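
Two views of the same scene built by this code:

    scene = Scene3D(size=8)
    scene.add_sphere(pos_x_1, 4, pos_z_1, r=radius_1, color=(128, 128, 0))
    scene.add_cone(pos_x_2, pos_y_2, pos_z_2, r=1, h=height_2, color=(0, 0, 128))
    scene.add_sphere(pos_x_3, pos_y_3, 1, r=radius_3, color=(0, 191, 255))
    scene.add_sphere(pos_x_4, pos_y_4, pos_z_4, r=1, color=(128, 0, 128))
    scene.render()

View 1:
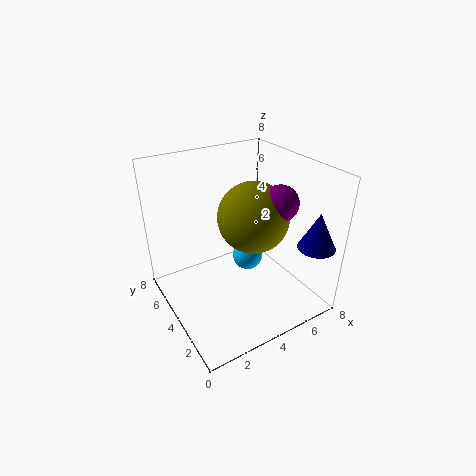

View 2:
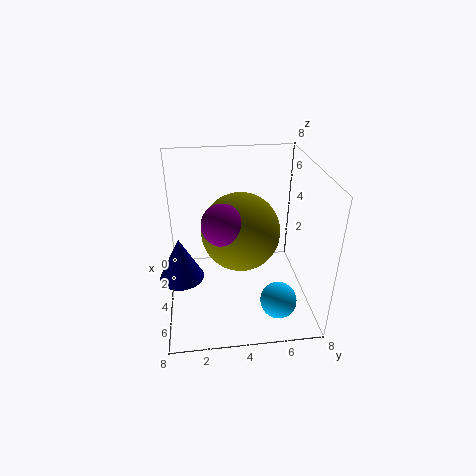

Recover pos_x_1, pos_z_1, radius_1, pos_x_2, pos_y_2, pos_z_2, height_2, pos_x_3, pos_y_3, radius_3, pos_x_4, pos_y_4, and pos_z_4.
pos_x_1 = 5
pos_z_1 = 5
radius_1 = 2
pos_x_2 = 7
pos_y_2 = 1
pos_z_2 = 4
height_2 = 2
pos_x_3 = 6
pos_y_3 = 6
radius_3 = 1
pos_x_4 = 6
pos_y_4 = 3
pos_z_4 = 6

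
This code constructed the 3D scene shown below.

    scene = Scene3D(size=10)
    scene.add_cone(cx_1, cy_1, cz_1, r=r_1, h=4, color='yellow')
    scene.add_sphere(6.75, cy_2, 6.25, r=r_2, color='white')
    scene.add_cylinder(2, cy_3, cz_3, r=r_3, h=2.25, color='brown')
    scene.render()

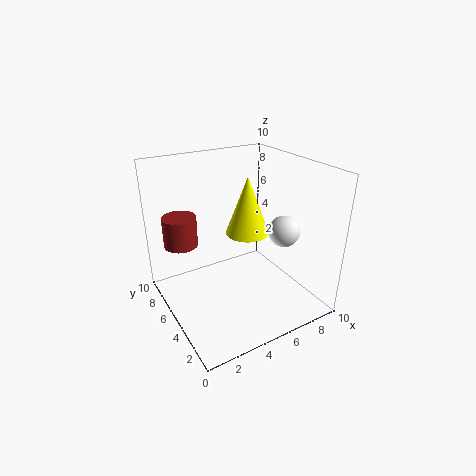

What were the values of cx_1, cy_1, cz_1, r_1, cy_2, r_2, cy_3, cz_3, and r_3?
cx_1 = 5.75, cy_1 = 5, cz_1 = 5.25, r_1 = 1.5, cy_2 = 2.25, r_2 = 1, cy_3 = 8.25, cz_3 = 3.75, r_3 = 1.25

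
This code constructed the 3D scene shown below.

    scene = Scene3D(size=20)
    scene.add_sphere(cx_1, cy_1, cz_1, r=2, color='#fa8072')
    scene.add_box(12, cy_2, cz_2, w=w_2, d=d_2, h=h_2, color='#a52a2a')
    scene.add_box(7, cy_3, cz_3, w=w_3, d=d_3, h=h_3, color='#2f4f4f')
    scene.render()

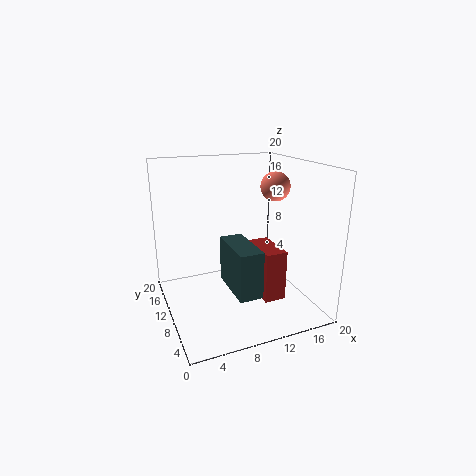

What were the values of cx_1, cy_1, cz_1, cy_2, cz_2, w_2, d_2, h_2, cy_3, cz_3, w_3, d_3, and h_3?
cx_1 = 15
cy_1 = 9
cz_1 = 17
cy_2 = 5
cz_2 = 2
w_2 = 3
d_2 = 6
h_2 = 7
cy_3 = 2
cz_3 = 5
w_3 = 3
d_3 = 7
h_3 = 6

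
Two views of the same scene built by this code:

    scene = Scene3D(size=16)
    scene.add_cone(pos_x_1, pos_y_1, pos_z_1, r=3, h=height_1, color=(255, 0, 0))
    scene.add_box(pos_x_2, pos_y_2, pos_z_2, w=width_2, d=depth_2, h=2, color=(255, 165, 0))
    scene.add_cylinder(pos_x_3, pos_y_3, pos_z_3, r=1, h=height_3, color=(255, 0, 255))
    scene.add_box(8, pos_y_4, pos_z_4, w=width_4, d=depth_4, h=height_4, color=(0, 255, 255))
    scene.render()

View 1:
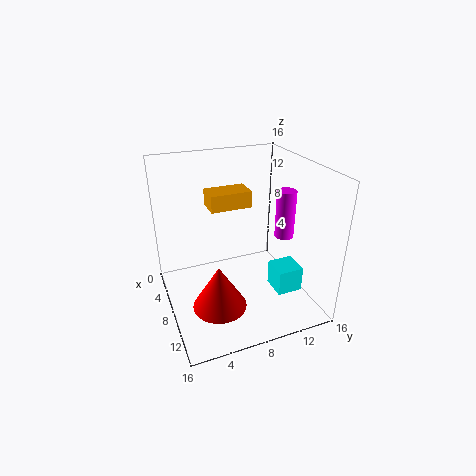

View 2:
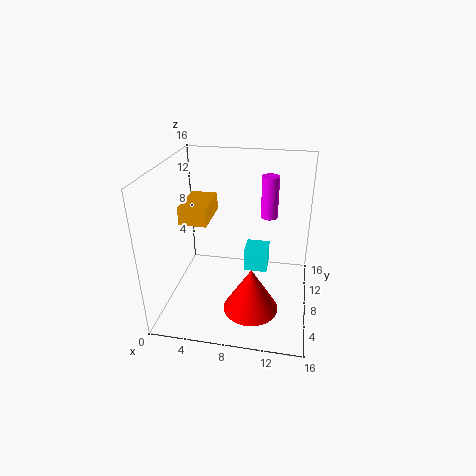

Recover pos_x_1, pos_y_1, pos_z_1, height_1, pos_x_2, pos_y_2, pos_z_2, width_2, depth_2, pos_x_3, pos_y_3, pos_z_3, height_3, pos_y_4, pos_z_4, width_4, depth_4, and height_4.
pos_x_1 = 10; pos_y_1 = 5; pos_z_1 = 1; height_1 = 5; pos_x_2 = 2; pos_y_2 = 6; pos_z_2 = 10; width_2 = 3; depth_2 = 5; pos_x_3 = 11; pos_y_3 = 12; pos_z_3 = 9; height_3 = 5; pos_y_4 = 12; pos_z_4 = 1; width_4 = 3; depth_4 = 3; height_4 = 3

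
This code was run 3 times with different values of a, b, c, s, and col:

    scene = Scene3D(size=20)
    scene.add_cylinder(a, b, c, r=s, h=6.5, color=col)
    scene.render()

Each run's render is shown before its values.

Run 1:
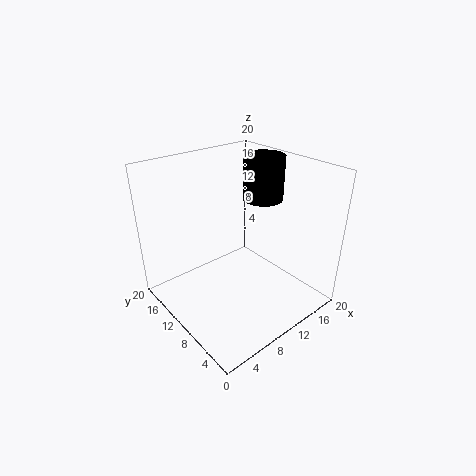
a = 16.5; b = 12; c = 13.5; s = 3; col = 'black'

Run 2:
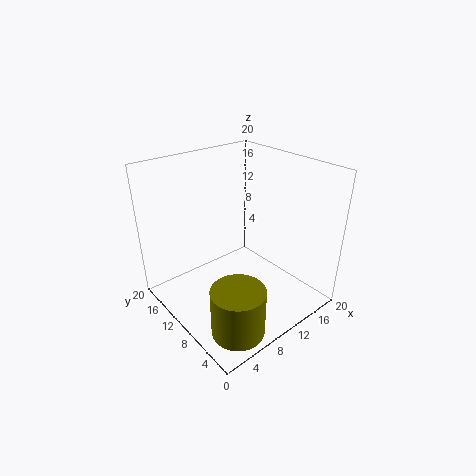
a = 5; b = 4; c = 0.5; s = 3.5; col = 'olive'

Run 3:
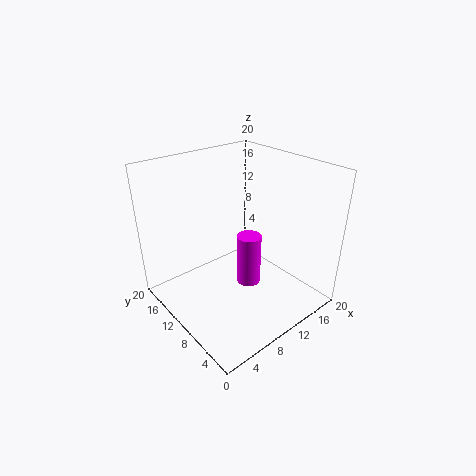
a = 8; b = 5.5; c = 6.5; s = 1.5; col = 'magenta'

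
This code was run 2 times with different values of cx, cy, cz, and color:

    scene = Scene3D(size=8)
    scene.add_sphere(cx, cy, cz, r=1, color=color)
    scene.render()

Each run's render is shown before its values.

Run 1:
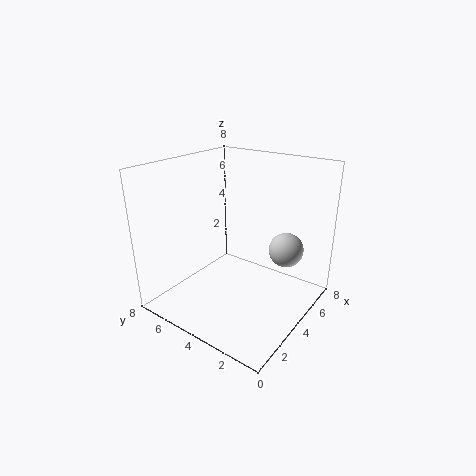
cx = 6, cy = 2, cz = 3, color = 'lightgray'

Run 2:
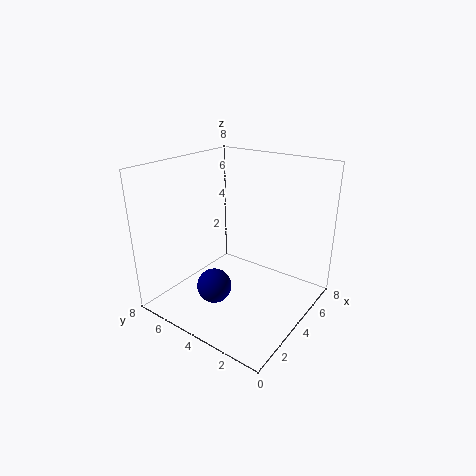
cx = 3, cy = 5, cz = 1, color = 'navy'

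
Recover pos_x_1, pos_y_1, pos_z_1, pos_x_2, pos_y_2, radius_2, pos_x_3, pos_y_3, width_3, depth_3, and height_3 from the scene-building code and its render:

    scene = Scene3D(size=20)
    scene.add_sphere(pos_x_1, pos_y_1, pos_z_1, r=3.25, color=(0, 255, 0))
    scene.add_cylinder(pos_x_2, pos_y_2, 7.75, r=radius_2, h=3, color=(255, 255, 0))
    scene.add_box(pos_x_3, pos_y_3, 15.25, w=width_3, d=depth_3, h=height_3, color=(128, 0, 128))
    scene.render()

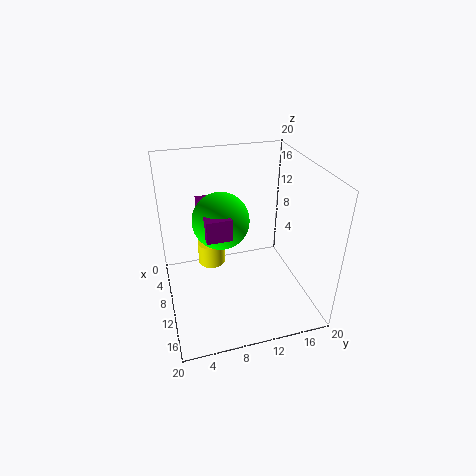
pos_x_1 = 15; pos_y_1 = 6.5; pos_z_1 = 16; pos_x_2 = 11; pos_y_2 = 6; radius_2 = 1.75; pos_x_3 = 11.5; pos_y_3 = 4.25; width_3 = 6.75; depth_3 = 2.75; height_3 = 2.5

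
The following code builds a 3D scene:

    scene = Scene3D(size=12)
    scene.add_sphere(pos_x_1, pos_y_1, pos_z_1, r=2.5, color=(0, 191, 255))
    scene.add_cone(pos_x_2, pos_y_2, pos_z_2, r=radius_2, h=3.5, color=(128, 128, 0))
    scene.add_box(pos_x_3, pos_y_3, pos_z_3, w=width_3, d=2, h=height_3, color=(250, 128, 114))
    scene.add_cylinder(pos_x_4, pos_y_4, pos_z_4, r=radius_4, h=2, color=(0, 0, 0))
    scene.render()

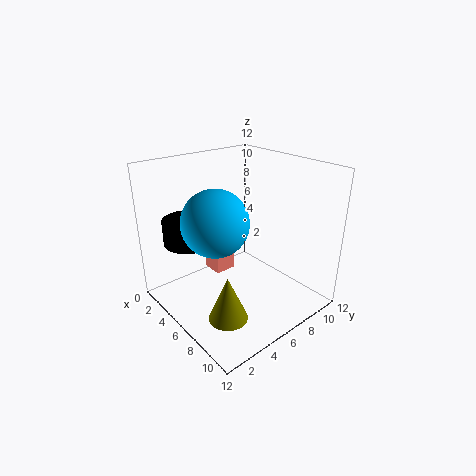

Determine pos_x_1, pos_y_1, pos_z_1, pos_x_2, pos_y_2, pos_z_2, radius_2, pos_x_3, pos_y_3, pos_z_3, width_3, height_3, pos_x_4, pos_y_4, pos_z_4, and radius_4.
pos_x_1 = 7, pos_y_1 = 3, pos_z_1 = 8.5, pos_x_2 = 9, pos_y_2 = 2.5, pos_z_2 = 1.5, radius_2 = 1.5, pos_x_3 = 1, pos_y_3 = 6, pos_z_3 = 1, width_3 = 2, height_3 = 2, pos_x_4 = 4, pos_y_4 = 2.5, pos_z_4 = 6, radius_4 = 2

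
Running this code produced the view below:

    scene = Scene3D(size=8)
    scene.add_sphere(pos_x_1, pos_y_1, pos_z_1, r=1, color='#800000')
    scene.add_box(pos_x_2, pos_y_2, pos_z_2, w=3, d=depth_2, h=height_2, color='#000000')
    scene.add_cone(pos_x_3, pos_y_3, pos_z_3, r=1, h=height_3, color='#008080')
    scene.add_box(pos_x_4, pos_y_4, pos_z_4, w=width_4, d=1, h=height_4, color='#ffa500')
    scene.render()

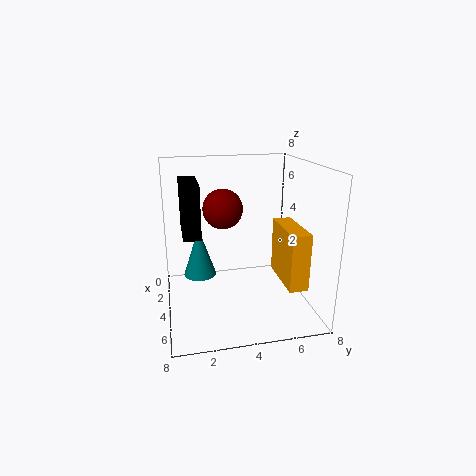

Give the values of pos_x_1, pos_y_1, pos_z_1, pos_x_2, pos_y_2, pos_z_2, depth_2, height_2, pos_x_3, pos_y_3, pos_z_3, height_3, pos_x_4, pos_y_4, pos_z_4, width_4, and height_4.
pos_x_1 = 5
pos_y_1 = 3
pos_z_1 = 6
pos_x_2 = 1
pos_y_2 = 1
pos_z_2 = 4
depth_2 = 1
height_2 = 3
pos_x_3 = 2
pos_y_3 = 2
pos_z_3 = 1
height_3 = 3
pos_x_4 = 4
pos_y_4 = 6
pos_z_4 = 2
width_4 = 3
height_4 = 3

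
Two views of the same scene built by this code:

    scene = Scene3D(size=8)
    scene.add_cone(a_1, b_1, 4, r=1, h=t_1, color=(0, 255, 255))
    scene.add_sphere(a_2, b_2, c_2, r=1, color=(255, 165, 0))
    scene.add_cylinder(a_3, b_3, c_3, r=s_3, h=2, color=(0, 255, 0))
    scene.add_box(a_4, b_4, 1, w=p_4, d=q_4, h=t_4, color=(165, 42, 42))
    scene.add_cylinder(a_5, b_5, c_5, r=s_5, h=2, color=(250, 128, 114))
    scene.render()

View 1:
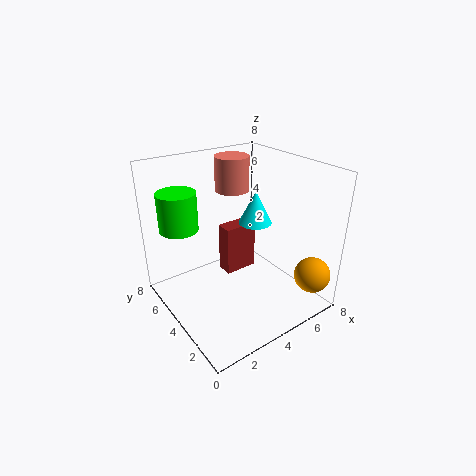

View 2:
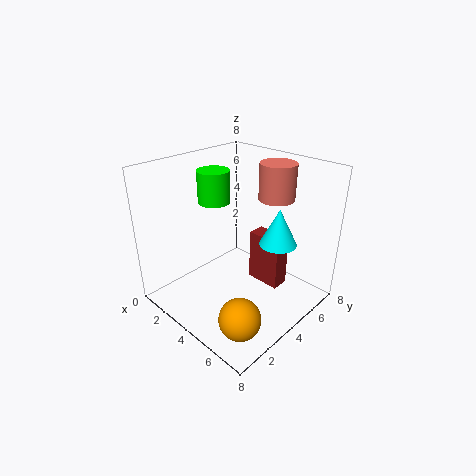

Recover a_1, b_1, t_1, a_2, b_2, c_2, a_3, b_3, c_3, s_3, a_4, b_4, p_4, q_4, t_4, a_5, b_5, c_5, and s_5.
a_1 = 6; b_1 = 5; t_1 = 2; a_2 = 7; b_2 = 1; c_2 = 2; a_3 = 1; b_3 = 5; c_3 = 5; s_3 = 1; a_4 = 4; b_4 = 5; p_4 = 2; q_4 = 1; t_4 = 3; a_5 = 5; b_5 = 6; c_5 = 6; s_5 = 1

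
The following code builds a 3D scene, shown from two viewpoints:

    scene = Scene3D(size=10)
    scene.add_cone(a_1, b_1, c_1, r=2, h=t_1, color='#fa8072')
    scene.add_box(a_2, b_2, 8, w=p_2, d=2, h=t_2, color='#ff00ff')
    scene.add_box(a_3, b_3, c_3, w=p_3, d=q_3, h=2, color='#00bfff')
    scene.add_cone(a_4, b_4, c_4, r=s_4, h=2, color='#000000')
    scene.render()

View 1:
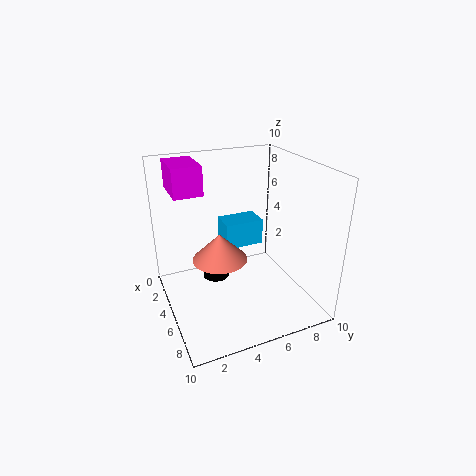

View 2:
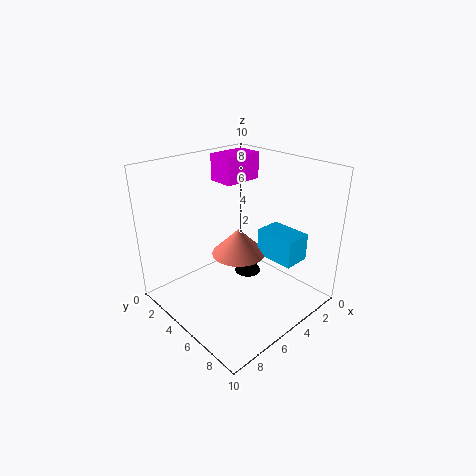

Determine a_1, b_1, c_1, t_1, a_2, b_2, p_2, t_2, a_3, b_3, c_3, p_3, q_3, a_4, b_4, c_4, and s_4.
a_1 = 4
b_1 = 4
c_1 = 3
t_1 = 2
a_2 = 1
b_2 = 1
p_2 = 3
t_2 = 2
a_3 = 1
b_3 = 5
c_3 = 3
p_3 = 2
q_3 = 3
a_4 = 3
b_4 = 4
c_4 = 1
s_4 = 1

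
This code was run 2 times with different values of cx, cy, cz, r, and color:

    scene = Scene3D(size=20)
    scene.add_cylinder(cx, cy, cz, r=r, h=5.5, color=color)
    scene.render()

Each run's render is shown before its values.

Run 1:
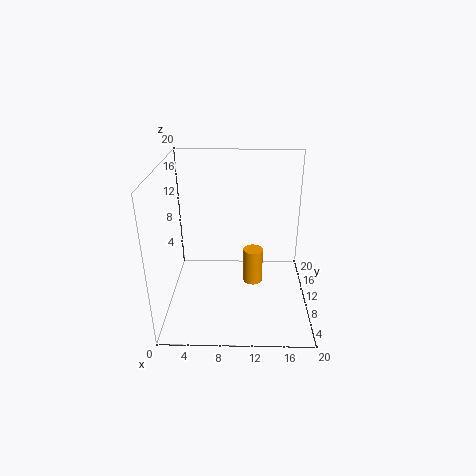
cx = 12.25; cy = 13; cz = 1; r = 1.5; color = 'orange'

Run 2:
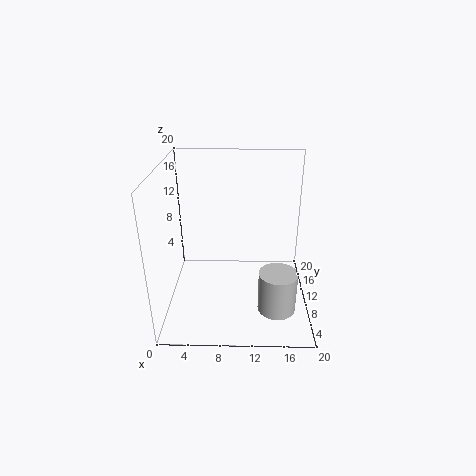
cx = 15.25; cy = 4.75; cz = 2.25; r = 2.5; color = 'lightgray'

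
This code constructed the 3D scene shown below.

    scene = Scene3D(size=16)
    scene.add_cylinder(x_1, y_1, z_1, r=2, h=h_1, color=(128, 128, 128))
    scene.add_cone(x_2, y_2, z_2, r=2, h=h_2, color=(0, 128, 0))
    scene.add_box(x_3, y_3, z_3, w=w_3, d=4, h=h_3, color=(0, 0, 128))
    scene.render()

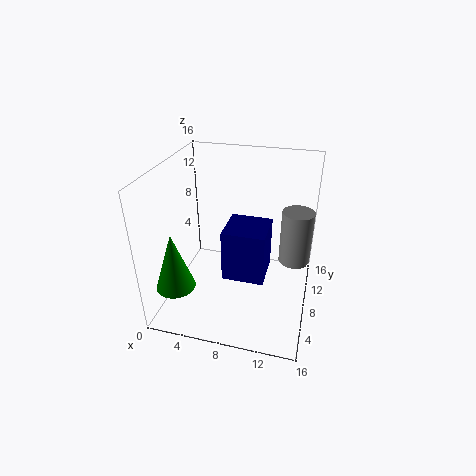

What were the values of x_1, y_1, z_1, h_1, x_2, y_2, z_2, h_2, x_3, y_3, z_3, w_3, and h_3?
x_1 = 14
y_1 = 14
z_1 = 2
h_1 = 7
x_2 = 3
y_2 = 2
z_2 = 5
h_2 = 6
x_3 = 8
y_3 = 2
z_3 = 7
w_3 = 4
h_3 = 5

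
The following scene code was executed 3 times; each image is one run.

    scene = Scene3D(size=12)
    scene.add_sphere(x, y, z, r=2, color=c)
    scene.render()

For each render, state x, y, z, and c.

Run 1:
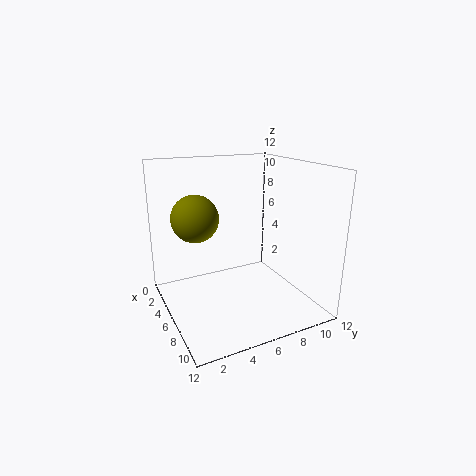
x = 4, y = 3, z = 7.5, c = 'olive'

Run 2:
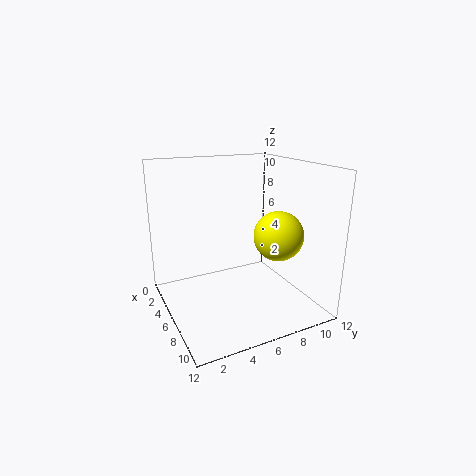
x = 8.25, y = 8.5, z = 6.5, c = 'yellow'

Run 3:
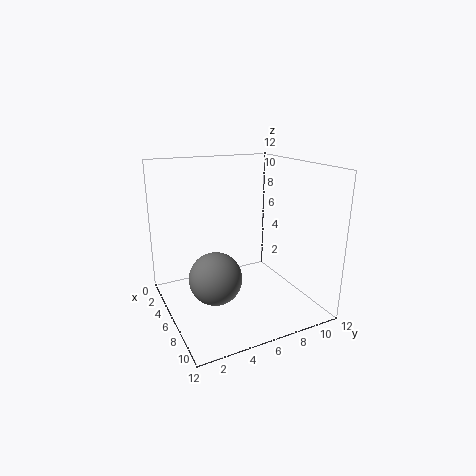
x = 8.25, y = 3, z = 4, c = 'gray'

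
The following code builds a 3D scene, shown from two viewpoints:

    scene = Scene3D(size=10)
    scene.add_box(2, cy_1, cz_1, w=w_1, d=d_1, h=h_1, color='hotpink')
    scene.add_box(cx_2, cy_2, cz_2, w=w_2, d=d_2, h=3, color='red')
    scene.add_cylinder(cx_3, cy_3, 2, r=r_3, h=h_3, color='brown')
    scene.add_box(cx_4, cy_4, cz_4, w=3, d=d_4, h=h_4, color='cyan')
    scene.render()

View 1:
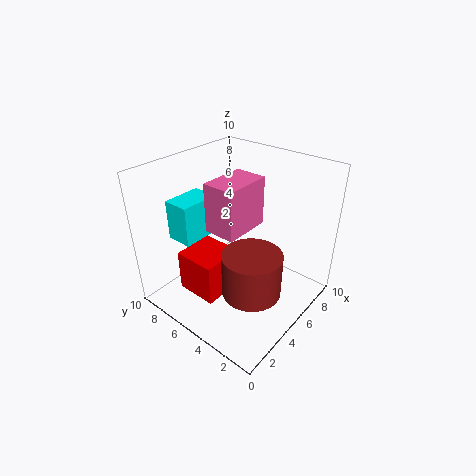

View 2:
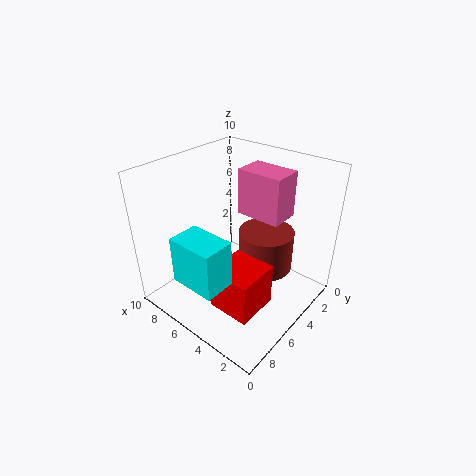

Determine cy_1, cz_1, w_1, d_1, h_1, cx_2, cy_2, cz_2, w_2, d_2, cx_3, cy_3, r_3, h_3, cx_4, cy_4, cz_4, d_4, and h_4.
cy_1 = 3, cz_1 = 7, w_1 = 3, d_1 = 2, h_1 = 3, cx_2 = 2, cy_2 = 5, cz_2 = 1, w_2 = 3, d_2 = 3, cx_3 = 4, cy_3 = 3, r_3 = 2, h_3 = 3, cx_4 = 3, cy_4 = 8, cz_4 = 4, d_4 = 2, h_4 = 3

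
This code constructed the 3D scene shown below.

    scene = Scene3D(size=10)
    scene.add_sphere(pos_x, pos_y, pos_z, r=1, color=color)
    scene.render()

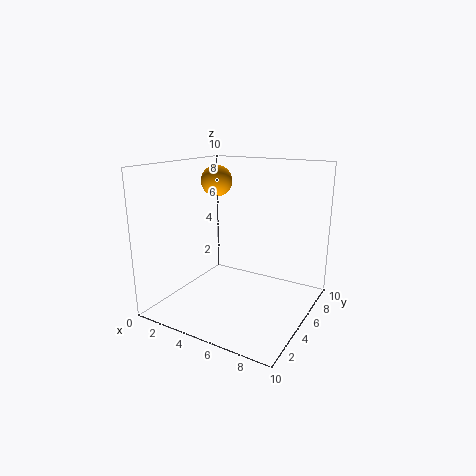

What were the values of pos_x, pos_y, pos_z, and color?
pos_x = 4; pos_y = 4; pos_z = 9; color = 'orange'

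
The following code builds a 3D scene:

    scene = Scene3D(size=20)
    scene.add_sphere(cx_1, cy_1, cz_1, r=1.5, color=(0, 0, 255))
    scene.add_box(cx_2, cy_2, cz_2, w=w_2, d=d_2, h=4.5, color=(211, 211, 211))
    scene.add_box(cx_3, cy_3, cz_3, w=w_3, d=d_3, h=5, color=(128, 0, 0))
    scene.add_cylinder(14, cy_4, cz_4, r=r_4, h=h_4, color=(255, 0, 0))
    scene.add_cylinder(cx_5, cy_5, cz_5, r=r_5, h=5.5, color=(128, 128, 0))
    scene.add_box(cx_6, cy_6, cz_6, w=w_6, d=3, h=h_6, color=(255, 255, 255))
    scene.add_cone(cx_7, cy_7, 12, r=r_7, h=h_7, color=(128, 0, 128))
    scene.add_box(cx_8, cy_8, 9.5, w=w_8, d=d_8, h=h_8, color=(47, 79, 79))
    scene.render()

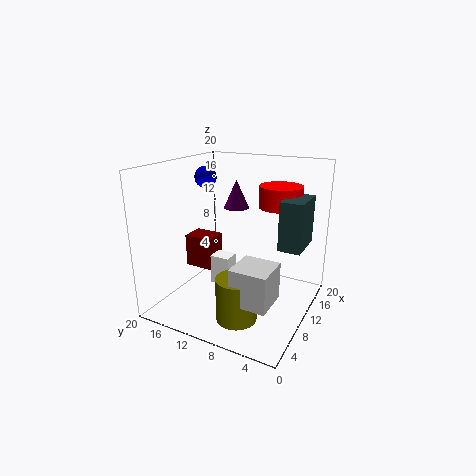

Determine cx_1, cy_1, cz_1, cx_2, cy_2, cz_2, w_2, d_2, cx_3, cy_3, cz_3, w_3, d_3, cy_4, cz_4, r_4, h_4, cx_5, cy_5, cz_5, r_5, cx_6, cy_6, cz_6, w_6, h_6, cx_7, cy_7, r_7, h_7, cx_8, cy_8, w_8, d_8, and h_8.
cx_1 = 10, cy_1 = 15, cz_1 = 18, cx_2 = 1, cy_2 = 2, cz_2 = 5.5, w_2 = 4.5, d_2 = 4.5, cx_3 = 10.5, cy_3 = 15, cz_3 = 3.5, w_3 = 3.5, d_3 = 4.5, cy_4 = 5.5, cz_4 = 14, r_4 = 3, h_4 = 3, cx_5 = 3, cy_5 = 6.5, cz_5 = 2.5, r_5 = 2.5, cx_6 = 10.5, cy_6 = 12, cz_6 = 1.5, w_6 = 2.5, h_6 = 4.5, cx_7 = 17, cy_7 = 14, r_7 = 2, h_7 = 4.5, cx_8 = 9.5, cy_8 = 1, w_8 = 5.5, d_8 = 3, h_8 = 6.5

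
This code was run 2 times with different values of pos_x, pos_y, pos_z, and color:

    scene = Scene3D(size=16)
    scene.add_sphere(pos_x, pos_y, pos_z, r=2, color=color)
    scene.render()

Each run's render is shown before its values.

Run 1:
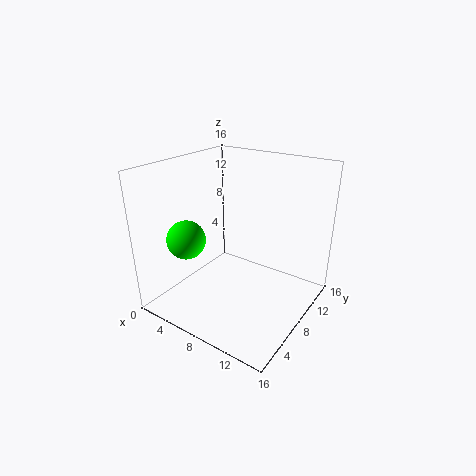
pos_x = 5, pos_y = 3, pos_z = 9, color = 'lime'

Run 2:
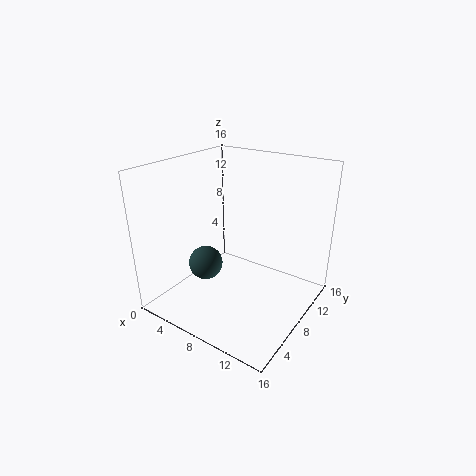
pos_x = 4, pos_y = 7, pos_z = 4, color = 'darkslategray'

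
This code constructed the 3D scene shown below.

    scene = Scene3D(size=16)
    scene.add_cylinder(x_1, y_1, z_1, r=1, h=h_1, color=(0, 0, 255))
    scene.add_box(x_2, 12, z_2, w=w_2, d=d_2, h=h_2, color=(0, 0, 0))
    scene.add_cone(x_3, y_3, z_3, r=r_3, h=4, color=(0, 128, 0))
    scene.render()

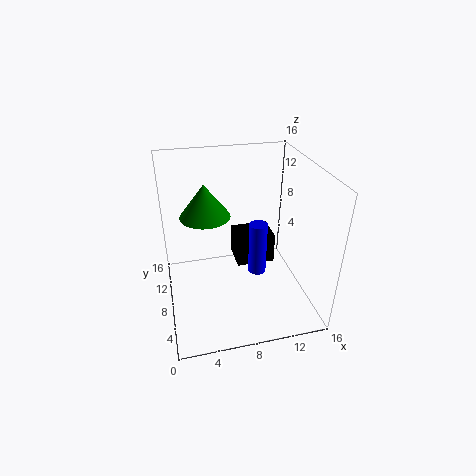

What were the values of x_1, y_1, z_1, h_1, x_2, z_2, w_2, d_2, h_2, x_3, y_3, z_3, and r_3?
x_1 = 10
y_1 = 7
z_1 = 4
h_1 = 6
x_2 = 9
z_2 = 1
w_2 = 5
d_2 = 4
h_2 = 4
x_3 = 5
y_3 = 12
z_3 = 9
r_3 = 3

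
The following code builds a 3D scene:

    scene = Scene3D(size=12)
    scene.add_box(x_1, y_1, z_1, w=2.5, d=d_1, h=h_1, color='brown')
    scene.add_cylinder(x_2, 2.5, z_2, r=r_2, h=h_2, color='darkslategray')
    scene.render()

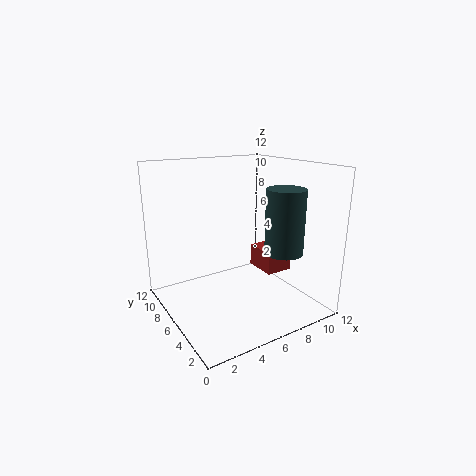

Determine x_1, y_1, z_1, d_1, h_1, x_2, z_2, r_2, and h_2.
x_1 = 9, y_1 = 5.5, z_1 = 2, d_1 = 3, h_1 = 2, x_2 = 8, z_2 = 5.5, r_2 = 1.5, h_2 = 5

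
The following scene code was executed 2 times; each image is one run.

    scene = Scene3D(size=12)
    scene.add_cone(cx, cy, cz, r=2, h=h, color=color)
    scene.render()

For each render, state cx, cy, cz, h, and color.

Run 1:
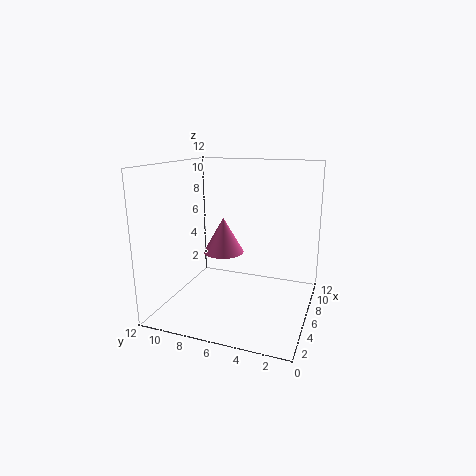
cx = 10, cy = 9, cz = 3, h = 3.5, color = 'hotpink'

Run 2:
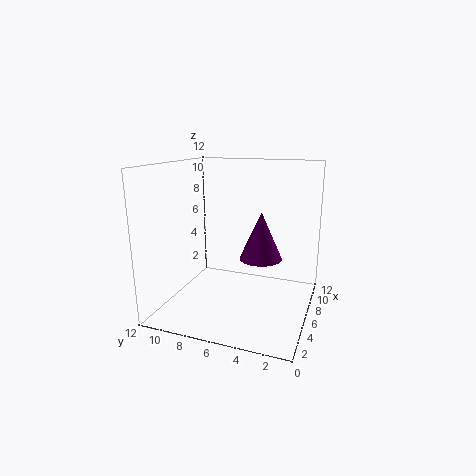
cx = 9.5, cy = 5, cz = 3, h = 4.5, color = 'purple'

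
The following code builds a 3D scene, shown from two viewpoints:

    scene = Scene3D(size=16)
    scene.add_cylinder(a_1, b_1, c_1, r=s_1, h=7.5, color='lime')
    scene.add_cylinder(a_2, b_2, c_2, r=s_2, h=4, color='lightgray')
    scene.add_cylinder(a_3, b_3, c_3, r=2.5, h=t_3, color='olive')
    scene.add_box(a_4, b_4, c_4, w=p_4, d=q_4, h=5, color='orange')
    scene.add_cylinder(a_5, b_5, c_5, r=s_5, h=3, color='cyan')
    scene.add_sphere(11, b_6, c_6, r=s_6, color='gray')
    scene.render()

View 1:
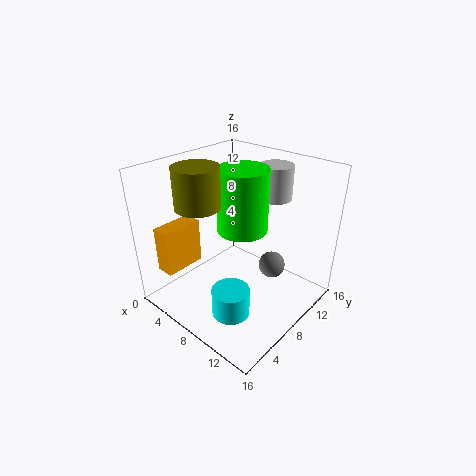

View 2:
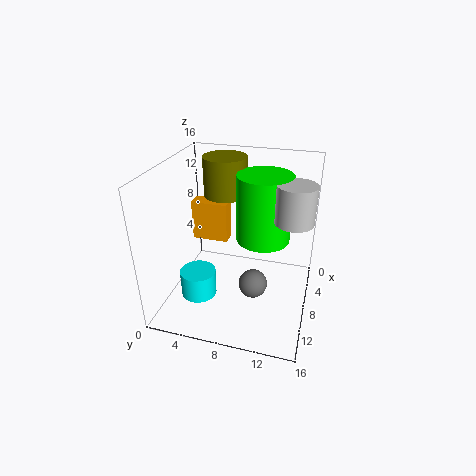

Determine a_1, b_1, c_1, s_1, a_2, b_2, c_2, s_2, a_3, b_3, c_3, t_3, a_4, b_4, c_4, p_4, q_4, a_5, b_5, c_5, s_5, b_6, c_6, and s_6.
a_1 = 6.5
b_1 = 10.5
c_1 = 7.5
s_1 = 3
a_2 = 8.5
b_2 = 14
c_2 = 11
s_2 = 2
a_3 = 4.5
b_3 = 5.5
c_3 = 11.5
t_3 = 4.5
a_4 = 2.5
b_4 = 1
c_4 = 5
p_4 = 2
q_4 = 4.5
a_5 = 10.5
b_5 = 4
c_5 = 1.5
s_5 = 2
b_6 = 10.5
c_6 = 4.5
s_6 = 1.5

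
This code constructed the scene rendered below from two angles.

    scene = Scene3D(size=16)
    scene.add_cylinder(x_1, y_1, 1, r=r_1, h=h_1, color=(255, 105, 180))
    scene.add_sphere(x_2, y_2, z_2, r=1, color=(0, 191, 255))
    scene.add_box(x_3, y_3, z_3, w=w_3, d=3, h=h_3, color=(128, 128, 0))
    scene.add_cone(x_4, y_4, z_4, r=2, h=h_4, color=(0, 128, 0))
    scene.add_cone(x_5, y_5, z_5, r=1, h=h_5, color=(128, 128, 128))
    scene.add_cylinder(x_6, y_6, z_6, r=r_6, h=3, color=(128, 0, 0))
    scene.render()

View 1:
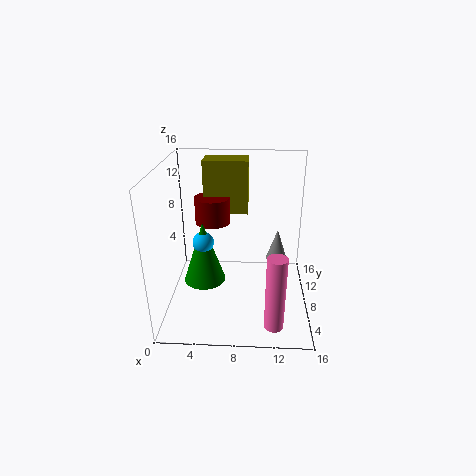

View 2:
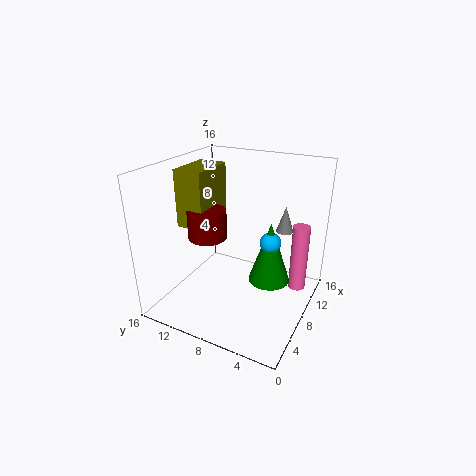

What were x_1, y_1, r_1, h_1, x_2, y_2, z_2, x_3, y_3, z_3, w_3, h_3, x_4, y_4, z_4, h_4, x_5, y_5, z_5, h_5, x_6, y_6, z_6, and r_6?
x_1 = 12, y_1 = 2, r_1 = 1, h_1 = 8, x_2 = 5, y_2 = 3, z_2 = 10, x_3 = 4, y_3 = 10, z_3 = 10, w_3 = 5, h_3 = 6, x_4 = 5, y_4 = 3, z_4 = 6, h_4 = 6, x_5 = 12, y_5 = 4, z_5 = 8, h_5 = 3, x_6 = 5, y_6 = 10, z_6 = 9, r_6 = 2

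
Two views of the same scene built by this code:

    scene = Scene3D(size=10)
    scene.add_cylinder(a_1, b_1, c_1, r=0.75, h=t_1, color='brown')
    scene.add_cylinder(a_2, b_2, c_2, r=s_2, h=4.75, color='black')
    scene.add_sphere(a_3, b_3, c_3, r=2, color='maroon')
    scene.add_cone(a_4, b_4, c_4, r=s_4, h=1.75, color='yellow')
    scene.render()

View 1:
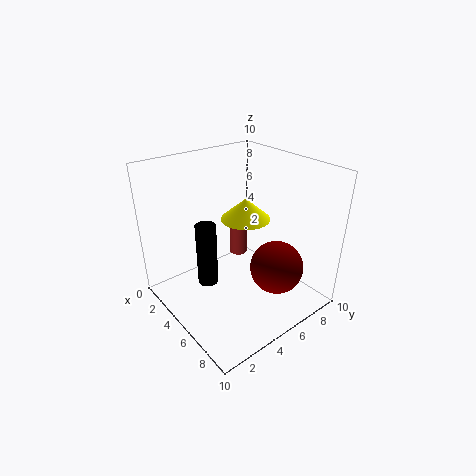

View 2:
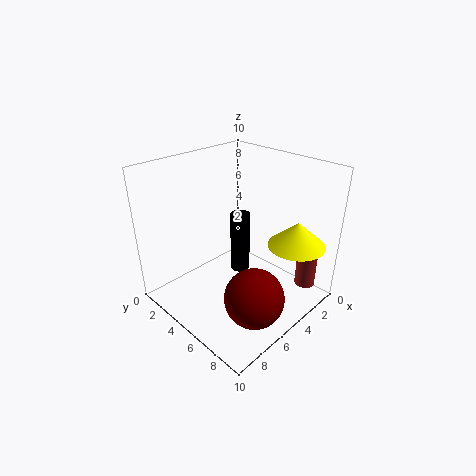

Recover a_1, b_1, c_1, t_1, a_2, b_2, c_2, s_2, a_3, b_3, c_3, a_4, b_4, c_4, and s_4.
a_1 = 1
b_1 = 8.25
c_1 = 0.75
t_1 = 3.25
a_2 = 3.25
b_2 = 3.5
c_2 = 1
s_2 = 0.75
a_3 = 6.25
b_3 = 7.75
c_3 = 2
a_4 = 2.25
b_4 = 8
c_4 = 4.5
s_4 = 2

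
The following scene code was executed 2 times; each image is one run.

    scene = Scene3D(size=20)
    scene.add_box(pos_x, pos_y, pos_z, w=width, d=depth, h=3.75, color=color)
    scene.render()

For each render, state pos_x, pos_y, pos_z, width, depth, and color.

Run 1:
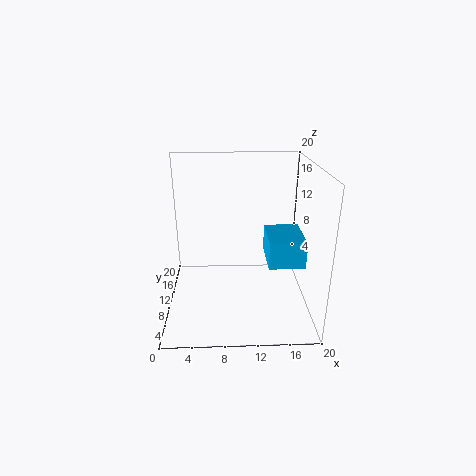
pos_x = 14, pos_y = 6.75, pos_z = 6.75, width = 5, depth = 6.75, color = 'deepskyblue'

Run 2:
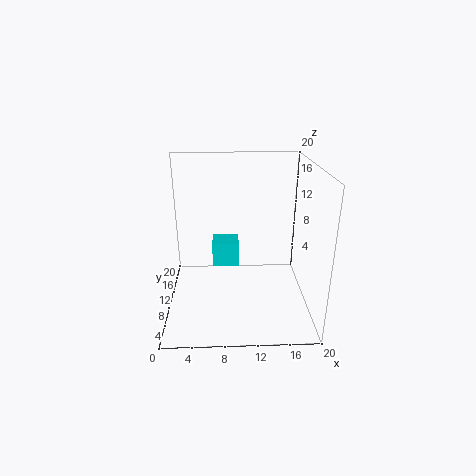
pos_x = 6.25, pos_y = 12.75, pos_z = 4, width = 4, depth = 3.75, color = 'cyan'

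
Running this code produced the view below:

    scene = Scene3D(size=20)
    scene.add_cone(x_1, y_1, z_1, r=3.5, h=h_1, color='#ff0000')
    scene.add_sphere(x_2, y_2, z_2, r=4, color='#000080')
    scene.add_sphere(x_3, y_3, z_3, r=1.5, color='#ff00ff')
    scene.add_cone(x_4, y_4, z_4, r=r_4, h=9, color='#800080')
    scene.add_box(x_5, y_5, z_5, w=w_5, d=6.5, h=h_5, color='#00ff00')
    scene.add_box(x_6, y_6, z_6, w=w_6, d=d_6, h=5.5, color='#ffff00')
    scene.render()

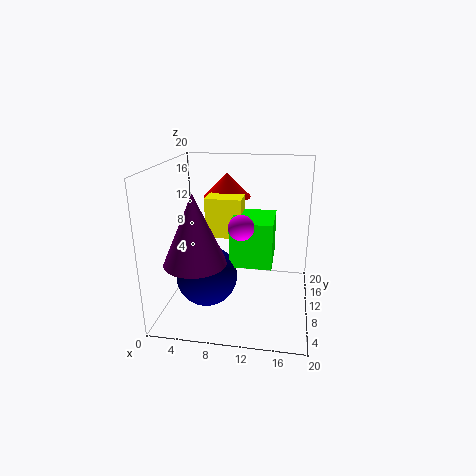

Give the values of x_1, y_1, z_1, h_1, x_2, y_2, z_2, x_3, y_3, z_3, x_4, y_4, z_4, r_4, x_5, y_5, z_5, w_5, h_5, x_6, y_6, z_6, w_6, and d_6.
x_1 = 7.5; y_1 = 15; z_1 = 14.5; h_1 = 3.5; x_2 = 6.5; y_2 = 6; z_2 = 6; x_3 = 11.5; y_3 = 3.5; z_3 = 14; x_4 = 5.5; y_4 = 4.5; z_4 = 8.5; r_4 = 4; x_5 = 9.5; y_5 = 6; z_5 = 7.5; w_5 = 5.5; h_5 = 6; x_6 = 5.5; y_6 = 9.5; z_6 = 10; w_6 = 5; d_6 = 3.5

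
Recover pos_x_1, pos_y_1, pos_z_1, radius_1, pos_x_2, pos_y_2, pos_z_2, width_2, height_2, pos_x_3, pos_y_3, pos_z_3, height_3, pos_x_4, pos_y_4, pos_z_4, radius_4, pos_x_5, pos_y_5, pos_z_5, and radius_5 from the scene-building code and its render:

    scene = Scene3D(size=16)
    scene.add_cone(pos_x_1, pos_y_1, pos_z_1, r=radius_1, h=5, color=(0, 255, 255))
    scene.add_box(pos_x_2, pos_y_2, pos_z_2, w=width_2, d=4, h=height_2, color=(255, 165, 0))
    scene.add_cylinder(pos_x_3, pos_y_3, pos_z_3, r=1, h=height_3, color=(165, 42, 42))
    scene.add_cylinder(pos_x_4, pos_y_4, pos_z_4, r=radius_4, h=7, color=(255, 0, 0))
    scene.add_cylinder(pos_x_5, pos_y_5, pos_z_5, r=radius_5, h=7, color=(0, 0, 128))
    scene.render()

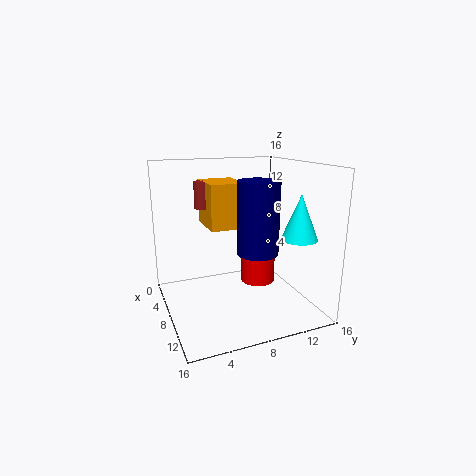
pos_x_1 = 11, pos_y_1 = 14, pos_z_1 = 8, radius_1 = 2, pos_x_2 = 3, pos_y_2 = 5, pos_z_2 = 9, width_2 = 5, height_2 = 5, pos_x_3 = 5, pos_y_3 = 5, pos_z_3 = 11, height_3 = 3, pos_x_4 = 7, pos_y_4 = 11, pos_z_4 = 2, radius_4 = 2, pos_x_5 = 13, pos_y_5 = 8, pos_z_5 = 8, radius_5 = 2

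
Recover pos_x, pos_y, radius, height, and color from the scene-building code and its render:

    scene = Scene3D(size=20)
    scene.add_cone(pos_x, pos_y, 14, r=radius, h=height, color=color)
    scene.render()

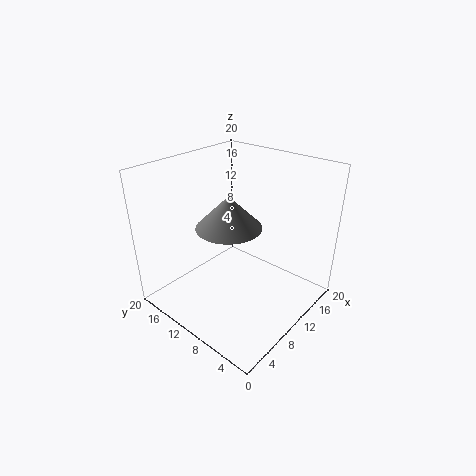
pos_x = 6, pos_y = 8, radius = 4, height = 4, color = 'gray'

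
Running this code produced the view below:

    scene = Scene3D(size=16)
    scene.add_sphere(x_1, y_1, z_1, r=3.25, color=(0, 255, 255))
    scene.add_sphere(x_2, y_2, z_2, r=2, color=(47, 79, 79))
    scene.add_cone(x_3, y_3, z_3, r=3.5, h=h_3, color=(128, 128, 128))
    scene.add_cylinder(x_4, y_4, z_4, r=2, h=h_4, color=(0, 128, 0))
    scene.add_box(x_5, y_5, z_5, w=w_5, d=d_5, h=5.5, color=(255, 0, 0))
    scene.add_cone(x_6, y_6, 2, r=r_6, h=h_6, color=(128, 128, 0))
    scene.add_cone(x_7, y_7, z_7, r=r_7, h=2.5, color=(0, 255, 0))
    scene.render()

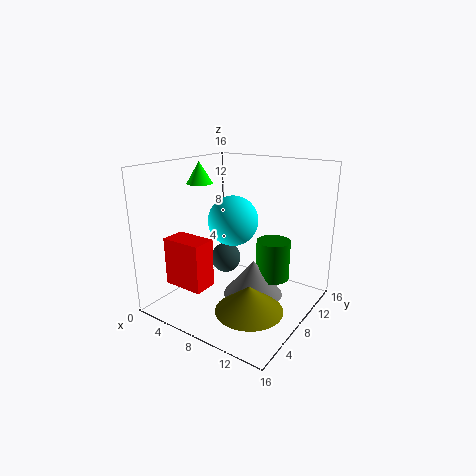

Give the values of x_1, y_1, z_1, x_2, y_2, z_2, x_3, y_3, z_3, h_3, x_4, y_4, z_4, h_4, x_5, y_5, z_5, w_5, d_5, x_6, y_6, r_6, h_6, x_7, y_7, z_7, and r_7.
x_1 = 4
y_1 = 12.75
z_1 = 8
x_2 = 2.75
y_2 = 12.75
z_2 = 2.5
x_3 = 9
y_3 = 9.75
z_3 = 0.5
h_3 = 4.25
x_4 = 10.5
y_4 = 11.75
z_4 = 2.25
h_4 = 4.75
x_5 = 1.25
y_5 = 3.25
z_5 = 2.5
w_5 = 4.75
d_5 = 2.75
x_6 = 11.75
y_6 = 4.5
r_6 = 3.5
h_6 = 2.75
x_7 = 2.75
y_7 = 8
z_7 = 13.5
r_7 = 1.5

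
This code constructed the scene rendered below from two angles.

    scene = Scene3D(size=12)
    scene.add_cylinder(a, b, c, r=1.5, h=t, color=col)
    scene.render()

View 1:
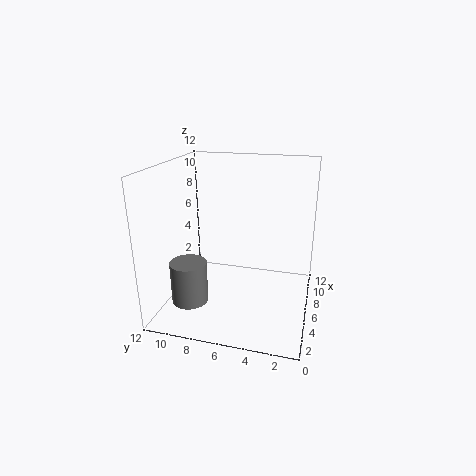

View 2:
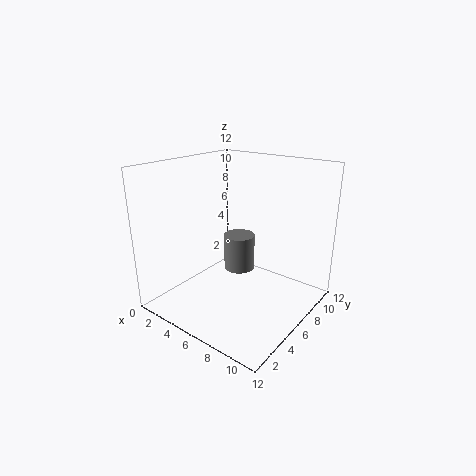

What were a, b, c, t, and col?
a = 3.5
b = 9.5
c = 1
t = 3.5
col = 'gray'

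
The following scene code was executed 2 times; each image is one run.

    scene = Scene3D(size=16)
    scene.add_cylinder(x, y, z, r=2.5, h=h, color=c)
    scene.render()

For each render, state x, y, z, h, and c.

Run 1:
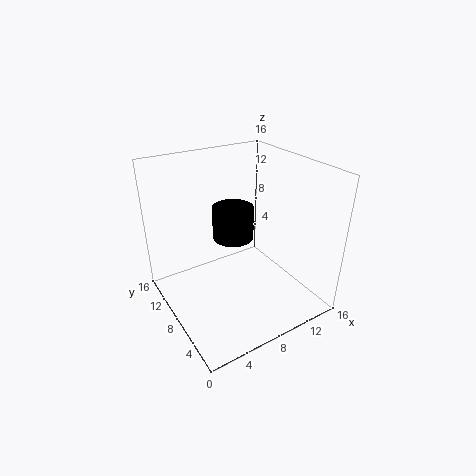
x = 9.5
y = 11.5
z = 6
h = 4
c = 'black'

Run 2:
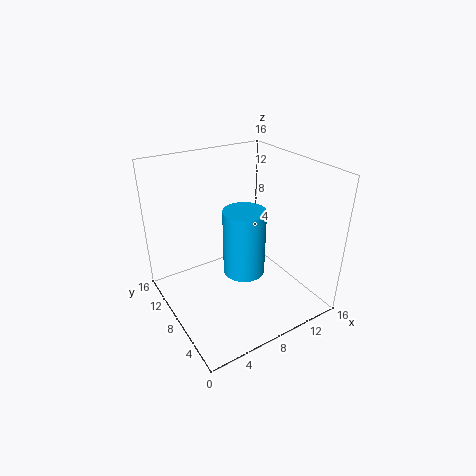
x = 9.5
y = 9
z = 2.5
h = 8
c = 'deepskyblue'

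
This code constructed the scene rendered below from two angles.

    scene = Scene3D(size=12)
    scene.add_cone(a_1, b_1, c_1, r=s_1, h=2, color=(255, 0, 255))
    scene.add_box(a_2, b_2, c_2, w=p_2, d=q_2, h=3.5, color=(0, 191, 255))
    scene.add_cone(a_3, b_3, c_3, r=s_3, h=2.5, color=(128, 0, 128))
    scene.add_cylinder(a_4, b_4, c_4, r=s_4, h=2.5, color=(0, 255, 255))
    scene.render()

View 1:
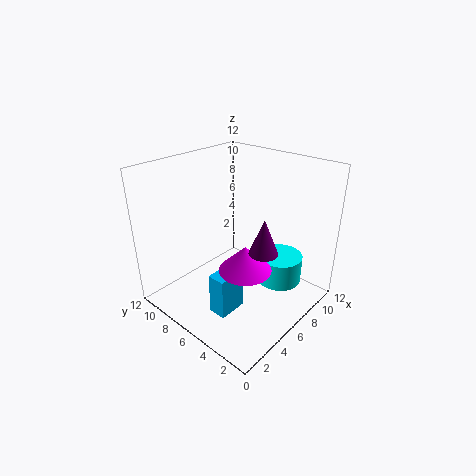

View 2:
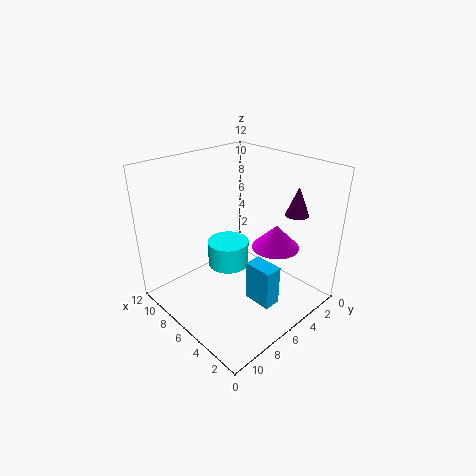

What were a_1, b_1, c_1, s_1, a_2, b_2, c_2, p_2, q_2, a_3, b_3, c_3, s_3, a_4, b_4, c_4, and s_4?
a_1 = 4
b_1 = 3.5
c_1 = 5
s_1 = 2
a_2 = 2.5
b_2 = 4.5
c_2 = 0.5
p_2 = 2.5
q_2 = 1.5
a_3 = 3.5
b_3 = 1.5
c_3 = 7.5
s_3 = 1
a_4 = 9.5
b_4 = 4
c_4 = 1
s_4 = 2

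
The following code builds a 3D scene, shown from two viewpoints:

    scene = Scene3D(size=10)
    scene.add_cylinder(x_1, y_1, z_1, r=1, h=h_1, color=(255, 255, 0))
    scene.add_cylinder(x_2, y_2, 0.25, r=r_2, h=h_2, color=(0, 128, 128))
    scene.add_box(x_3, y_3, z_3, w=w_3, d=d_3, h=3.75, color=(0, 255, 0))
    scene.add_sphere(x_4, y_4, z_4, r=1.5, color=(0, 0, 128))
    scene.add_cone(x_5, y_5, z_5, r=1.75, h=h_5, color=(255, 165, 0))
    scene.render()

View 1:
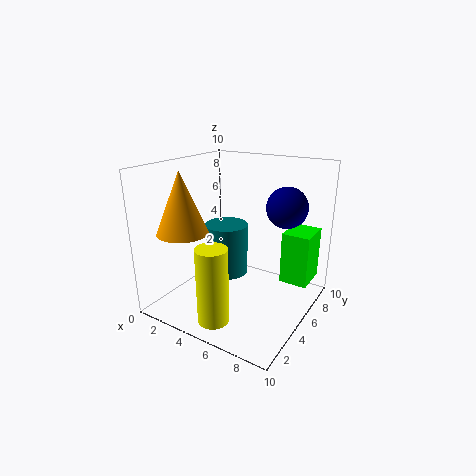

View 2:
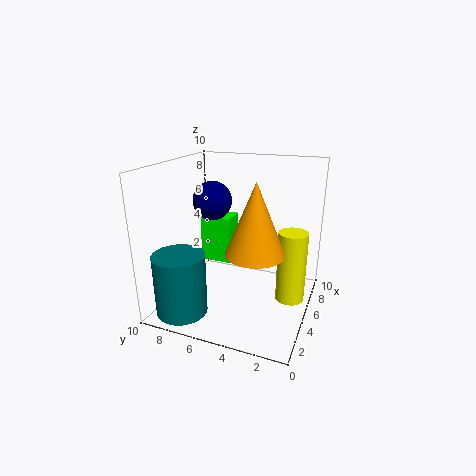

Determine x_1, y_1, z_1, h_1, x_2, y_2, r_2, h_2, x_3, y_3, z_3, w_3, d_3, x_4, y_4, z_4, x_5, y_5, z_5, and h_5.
x_1 = 5.5, y_1 = 1.25, z_1 = 0.75, h_1 = 5, x_2 = 2, y_2 = 8, r_2 = 1.75, h_2 = 4.25, x_3 = 7.5, y_3 = 6.75, z_3 = 1.5, w_3 = 2, d_3 = 2.5, x_4 = 7.25, y_4 = 8, z_4 = 6.75, x_5 = 2, y_5 = 2.75, z_5 = 5.5, h_5 = 4.25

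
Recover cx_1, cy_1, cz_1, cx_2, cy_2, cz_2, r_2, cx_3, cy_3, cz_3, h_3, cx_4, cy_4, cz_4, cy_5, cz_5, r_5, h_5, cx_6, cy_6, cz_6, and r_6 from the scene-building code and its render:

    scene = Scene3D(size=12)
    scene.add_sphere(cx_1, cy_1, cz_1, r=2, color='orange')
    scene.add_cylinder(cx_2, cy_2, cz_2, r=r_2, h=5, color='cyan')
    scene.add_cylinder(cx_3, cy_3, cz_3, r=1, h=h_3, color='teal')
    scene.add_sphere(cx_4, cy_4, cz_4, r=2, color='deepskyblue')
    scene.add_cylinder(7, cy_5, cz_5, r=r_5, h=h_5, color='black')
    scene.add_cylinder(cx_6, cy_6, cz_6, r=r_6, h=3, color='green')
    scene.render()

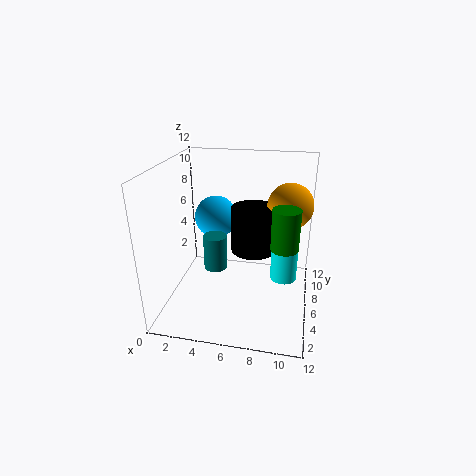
cx_1 = 10; cy_1 = 9; cz_1 = 8; cx_2 = 10; cy_2 = 4; cz_2 = 4; r_2 = 1; cx_3 = 4; cy_3 = 6; cz_3 = 3; h_3 = 3; cx_4 = 3; cy_4 = 10; cz_4 = 6; cy_5 = 8; cz_5 = 4; r_5 = 2; h_5 = 4; cx_6 = 10; cy_6 = 3; cz_6 = 7; r_6 = 1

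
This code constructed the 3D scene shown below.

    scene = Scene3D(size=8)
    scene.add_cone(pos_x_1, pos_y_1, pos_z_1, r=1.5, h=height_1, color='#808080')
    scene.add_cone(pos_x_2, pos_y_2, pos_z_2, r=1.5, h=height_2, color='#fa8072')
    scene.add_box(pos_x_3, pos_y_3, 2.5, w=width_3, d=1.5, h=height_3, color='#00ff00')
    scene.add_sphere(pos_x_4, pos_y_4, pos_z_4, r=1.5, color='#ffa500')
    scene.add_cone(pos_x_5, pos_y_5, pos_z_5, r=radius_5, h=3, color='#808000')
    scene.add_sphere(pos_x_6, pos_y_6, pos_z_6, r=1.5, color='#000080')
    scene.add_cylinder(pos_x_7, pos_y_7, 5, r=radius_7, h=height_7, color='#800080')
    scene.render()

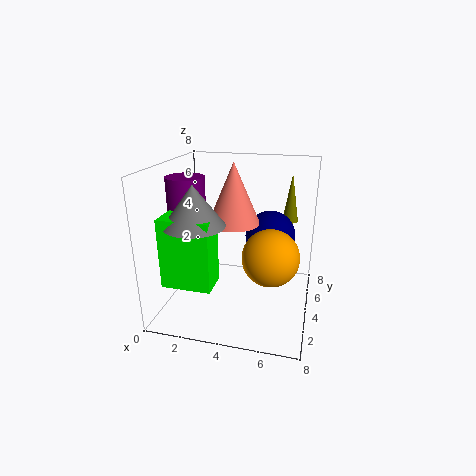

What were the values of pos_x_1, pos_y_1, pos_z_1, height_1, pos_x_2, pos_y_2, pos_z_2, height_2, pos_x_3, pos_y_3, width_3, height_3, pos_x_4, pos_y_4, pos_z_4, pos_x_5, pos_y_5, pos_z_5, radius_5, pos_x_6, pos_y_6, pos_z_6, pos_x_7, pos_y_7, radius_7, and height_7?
pos_x_1 = 2.5; pos_y_1 = 1.5; pos_z_1 = 5.5; height_1 = 2; pos_x_2 = 3.5; pos_y_2 = 5; pos_z_2 = 4.5; height_2 = 3.5; pos_x_3 = 1; pos_y_3 = 0.5; width_3 = 2.5; height_3 = 3.5; pos_x_4 = 6; pos_y_4 = 3; pos_z_4 = 3.5; pos_x_5 = 6.5; pos_y_5 = 7.5; pos_z_5 = 4; radius_5 = 0.5; pos_x_6 = 5.5; pos_y_6 = 6; pos_z_6 = 3.5; pos_x_7 = 1.5; pos_y_7 = 3; radius_7 = 1; height_7 = 2.5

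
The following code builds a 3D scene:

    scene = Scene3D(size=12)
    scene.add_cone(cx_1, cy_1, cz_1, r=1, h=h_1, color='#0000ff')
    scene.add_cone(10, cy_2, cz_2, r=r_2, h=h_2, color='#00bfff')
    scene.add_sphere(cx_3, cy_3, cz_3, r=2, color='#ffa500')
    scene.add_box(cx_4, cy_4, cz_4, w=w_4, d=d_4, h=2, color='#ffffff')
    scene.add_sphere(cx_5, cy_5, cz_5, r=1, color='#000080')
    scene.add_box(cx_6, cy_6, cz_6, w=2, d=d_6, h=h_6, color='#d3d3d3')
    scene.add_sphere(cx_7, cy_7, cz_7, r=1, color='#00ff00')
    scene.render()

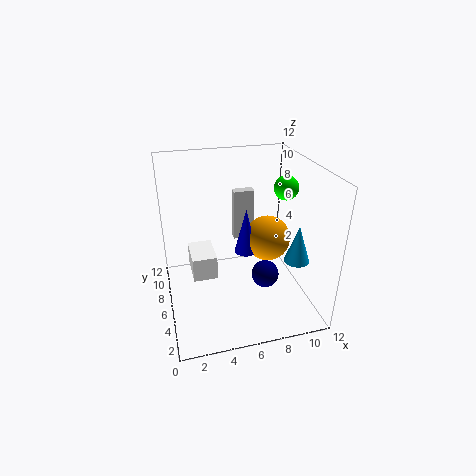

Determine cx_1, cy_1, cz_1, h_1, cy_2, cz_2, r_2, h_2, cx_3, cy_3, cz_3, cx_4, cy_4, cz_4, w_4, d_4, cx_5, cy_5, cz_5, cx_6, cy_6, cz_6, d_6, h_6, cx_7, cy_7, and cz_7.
cx_1 = 7, cy_1 = 7, cz_1 = 4, h_1 = 4, cy_2 = 3, cz_2 = 5, r_2 = 1, h_2 = 3, cx_3 = 9, cy_3 = 7, cz_3 = 5, cx_4 = 2, cy_4 = 5, cz_4 = 3, w_4 = 2, d_4 = 3, cx_5 = 7, cy_5 = 2, cz_5 = 5, cx_6 = 7, cy_6 = 11, cz_6 = 3, d_6 = 1, h_6 = 5, cx_7 = 10, cy_7 = 6, cz_7 = 10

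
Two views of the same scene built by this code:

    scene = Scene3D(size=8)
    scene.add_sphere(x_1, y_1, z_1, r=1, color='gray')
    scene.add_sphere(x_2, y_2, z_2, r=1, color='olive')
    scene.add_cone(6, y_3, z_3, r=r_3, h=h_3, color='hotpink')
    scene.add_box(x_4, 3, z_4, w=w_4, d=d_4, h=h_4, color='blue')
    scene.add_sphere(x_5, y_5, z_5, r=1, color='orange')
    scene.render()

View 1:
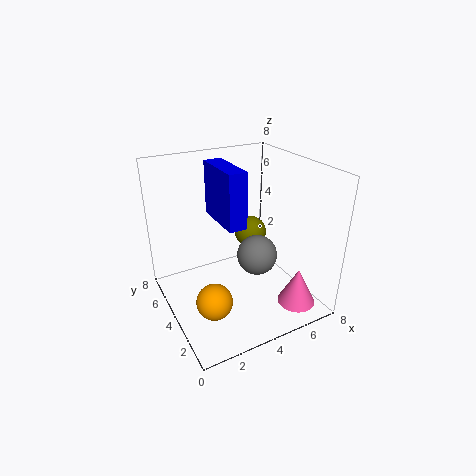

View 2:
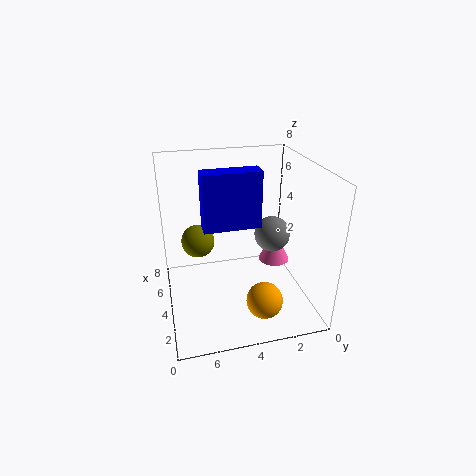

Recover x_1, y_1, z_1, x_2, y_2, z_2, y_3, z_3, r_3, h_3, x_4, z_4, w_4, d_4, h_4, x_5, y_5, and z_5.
x_1 = 4; y_1 = 2; z_1 = 4; x_2 = 6; y_2 = 6; z_2 = 3; y_3 = 1; z_3 = 1; r_3 = 1; h_3 = 2; x_4 = 3; z_4 = 5; w_4 = 1; d_4 = 3; h_4 = 3; x_5 = 2; y_5 = 3; z_5 = 1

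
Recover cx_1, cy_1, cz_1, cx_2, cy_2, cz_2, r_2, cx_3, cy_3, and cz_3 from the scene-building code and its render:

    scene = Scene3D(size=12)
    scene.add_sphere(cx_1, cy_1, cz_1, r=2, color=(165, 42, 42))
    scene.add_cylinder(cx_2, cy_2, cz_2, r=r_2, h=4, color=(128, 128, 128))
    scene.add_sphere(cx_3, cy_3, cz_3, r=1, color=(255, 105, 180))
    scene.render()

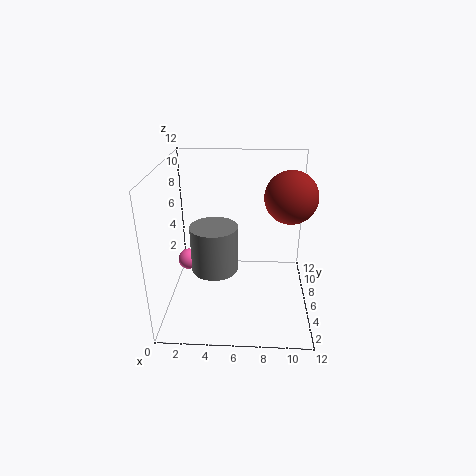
cx_1 = 10
cy_1 = 5
cz_1 = 10
cx_2 = 4
cy_2 = 6
cz_2 = 3
r_2 = 2
cx_3 = 1
cy_3 = 9
cz_3 = 2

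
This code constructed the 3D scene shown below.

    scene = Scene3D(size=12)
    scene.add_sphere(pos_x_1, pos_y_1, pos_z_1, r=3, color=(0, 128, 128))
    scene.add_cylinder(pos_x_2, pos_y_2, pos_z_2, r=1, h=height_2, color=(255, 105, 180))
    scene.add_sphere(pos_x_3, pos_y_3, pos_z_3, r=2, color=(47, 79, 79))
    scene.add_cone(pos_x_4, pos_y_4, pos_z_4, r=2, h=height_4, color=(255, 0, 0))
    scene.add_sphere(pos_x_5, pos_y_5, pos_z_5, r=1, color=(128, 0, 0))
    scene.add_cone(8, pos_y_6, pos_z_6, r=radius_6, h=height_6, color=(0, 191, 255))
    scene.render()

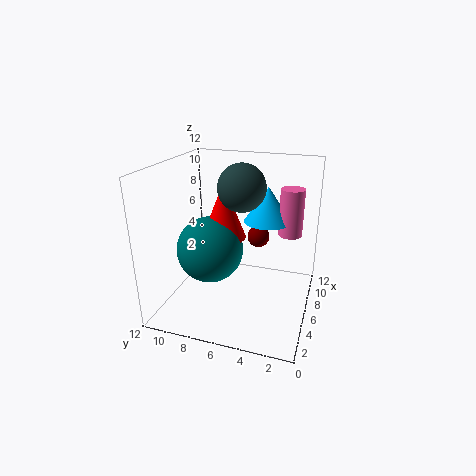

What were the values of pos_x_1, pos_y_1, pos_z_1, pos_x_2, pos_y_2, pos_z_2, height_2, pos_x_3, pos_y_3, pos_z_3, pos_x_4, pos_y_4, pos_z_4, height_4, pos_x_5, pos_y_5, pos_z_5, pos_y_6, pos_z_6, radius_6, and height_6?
pos_x_1 = 7; pos_y_1 = 9; pos_z_1 = 4; pos_x_2 = 8; pos_y_2 = 2; pos_z_2 = 6; height_2 = 4; pos_x_3 = 7; pos_y_3 = 6; pos_z_3 = 10; pos_x_4 = 8; pos_y_4 = 8; pos_z_4 = 5; height_4 = 5; pos_x_5 = 9; pos_y_5 = 5; pos_z_5 = 5; pos_y_6 = 4; pos_z_6 = 7; radius_6 = 2; height_6 = 3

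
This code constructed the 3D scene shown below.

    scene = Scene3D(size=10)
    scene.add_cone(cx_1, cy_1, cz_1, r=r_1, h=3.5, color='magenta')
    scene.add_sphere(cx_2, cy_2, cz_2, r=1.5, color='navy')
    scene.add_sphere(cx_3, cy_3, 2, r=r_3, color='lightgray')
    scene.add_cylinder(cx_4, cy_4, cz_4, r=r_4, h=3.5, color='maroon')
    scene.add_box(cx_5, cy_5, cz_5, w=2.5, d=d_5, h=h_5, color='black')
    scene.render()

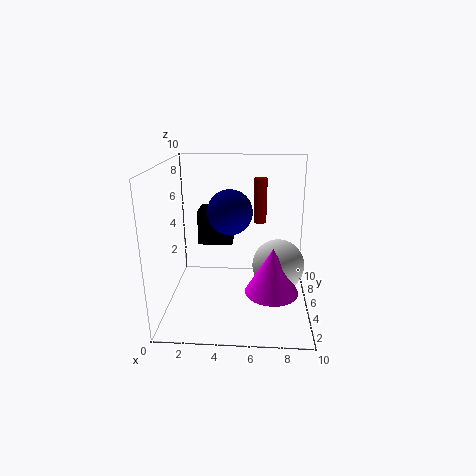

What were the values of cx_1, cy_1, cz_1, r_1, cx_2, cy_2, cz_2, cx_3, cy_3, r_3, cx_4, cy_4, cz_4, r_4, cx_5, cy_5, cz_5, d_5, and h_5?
cx_1 = 7.5; cy_1 = 5.5; cz_1 = 0.5; r_1 = 2; cx_2 = 4.5; cy_2 = 4.5; cz_2 = 7; cx_3 = 8; cy_3 = 7; r_3 = 2; cx_4 = 6.5; cy_4 = 8.5; cz_4 = 5; r_4 = 0.5; cx_5 = 2; cy_5 = 6; cz_5 = 4; d_5 = 2; h_5 = 2.5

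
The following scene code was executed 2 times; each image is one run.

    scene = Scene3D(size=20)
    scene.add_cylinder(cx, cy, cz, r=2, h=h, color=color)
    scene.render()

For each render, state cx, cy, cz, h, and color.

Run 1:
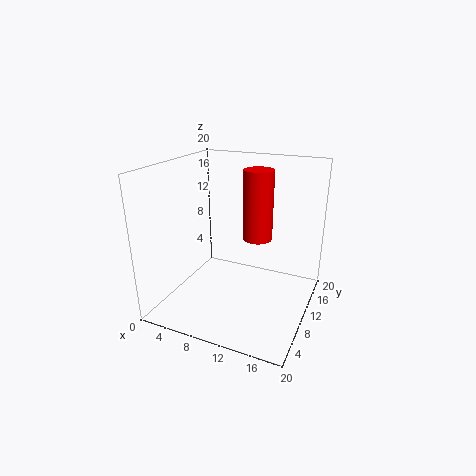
cx = 12.5, cy = 11, cz = 10, h = 9.5, color = 'red'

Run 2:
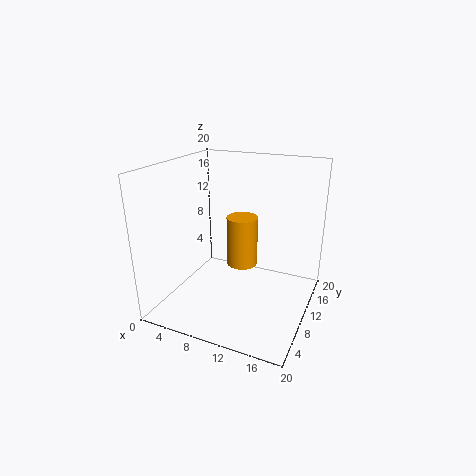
cx = 11.5, cy = 8, cz = 7.5, h = 6.5, color = 'orange'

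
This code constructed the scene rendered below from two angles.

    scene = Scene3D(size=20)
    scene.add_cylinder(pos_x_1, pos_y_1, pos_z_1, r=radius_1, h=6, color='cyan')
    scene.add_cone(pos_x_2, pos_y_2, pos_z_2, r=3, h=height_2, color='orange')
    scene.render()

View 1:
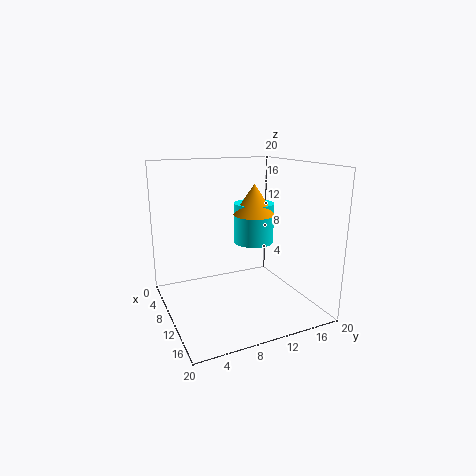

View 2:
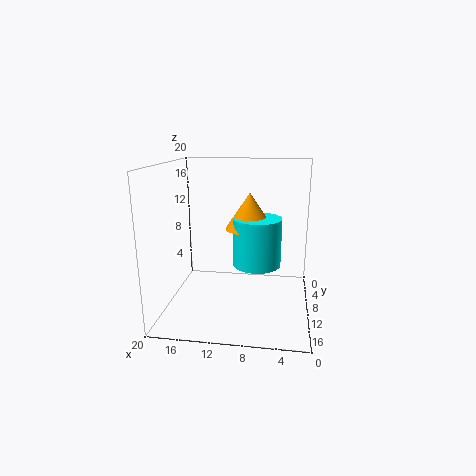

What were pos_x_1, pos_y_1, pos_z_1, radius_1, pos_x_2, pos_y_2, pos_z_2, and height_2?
pos_x_1 = 7, pos_y_1 = 14, pos_z_1 = 8, radius_1 = 3, pos_x_2 = 8, pos_y_2 = 13.5, pos_z_2 = 12.5, height_2 = 4.5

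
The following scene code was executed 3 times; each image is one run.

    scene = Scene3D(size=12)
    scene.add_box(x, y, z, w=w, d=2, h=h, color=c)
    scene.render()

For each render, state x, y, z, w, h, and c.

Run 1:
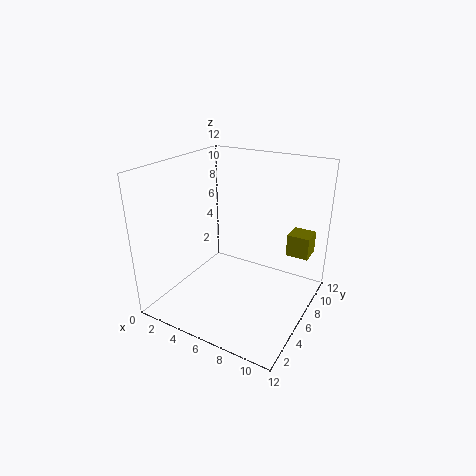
x = 9; y = 9.5; z = 3.5; w = 2; h = 2; c = 'olive'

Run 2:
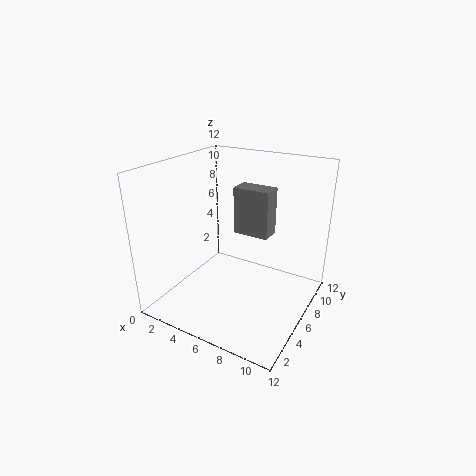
x = 3.5; y = 9.5; z = 4.5; w = 3.5; h = 4.5; c = 'gray'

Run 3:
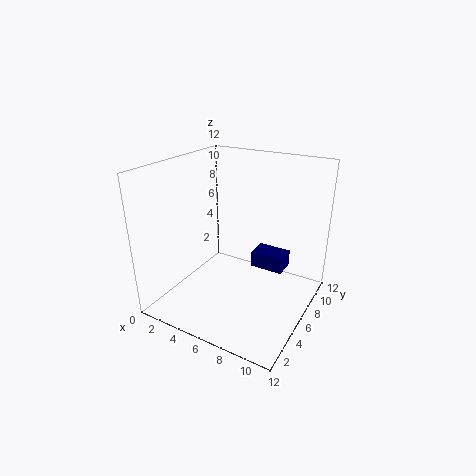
x = 6; y = 8.5; z = 2; w = 3; h = 1.5; c = 'navy'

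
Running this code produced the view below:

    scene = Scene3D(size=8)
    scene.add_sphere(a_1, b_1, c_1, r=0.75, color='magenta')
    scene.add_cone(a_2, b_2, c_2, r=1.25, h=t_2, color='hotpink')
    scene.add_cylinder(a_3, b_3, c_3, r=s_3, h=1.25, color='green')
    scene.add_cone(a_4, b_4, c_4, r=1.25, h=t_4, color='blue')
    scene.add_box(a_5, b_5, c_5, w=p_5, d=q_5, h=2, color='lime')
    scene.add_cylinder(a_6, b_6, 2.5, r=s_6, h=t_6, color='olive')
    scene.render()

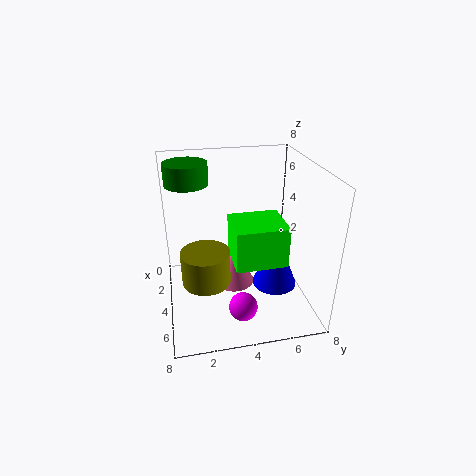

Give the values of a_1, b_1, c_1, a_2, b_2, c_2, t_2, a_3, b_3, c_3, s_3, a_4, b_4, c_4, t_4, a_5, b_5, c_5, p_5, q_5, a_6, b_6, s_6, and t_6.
a_1 = 6.5; b_1 = 3.75; c_1 = 1.25; a_2 = 2.75; b_2 = 4; c_2 = 0.25; t_2 = 2.25; a_3 = 1.75; b_3 = 1.5; c_3 = 6.5; s_3 = 1.25; a_4 = 4.75; b_4 = 6; c_4 = 1.25; t_4 = 3.25; a_5 = 5; b_5 = 3.25; c_5 = 4; p_5 = 2.25; q_5 = 2.5; a_6 = 5.5; b_6 = 2; s_6 = 1.25; t_6 = 1.75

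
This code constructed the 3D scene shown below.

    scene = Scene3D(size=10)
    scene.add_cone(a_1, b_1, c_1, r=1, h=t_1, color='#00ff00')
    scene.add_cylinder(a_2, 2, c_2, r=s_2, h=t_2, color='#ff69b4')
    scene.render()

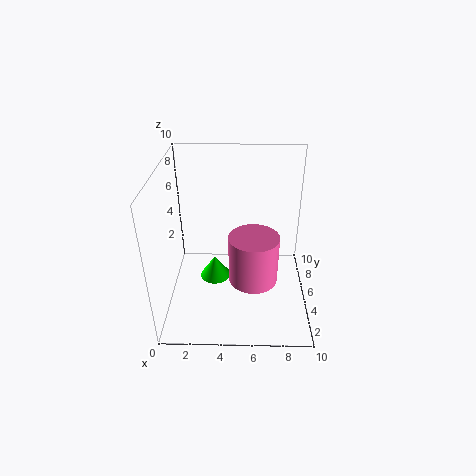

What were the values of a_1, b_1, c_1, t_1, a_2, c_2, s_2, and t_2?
a_1 = 3.5
b_1 = 3.5
c_1 = 3
t_1 = 1.5
a_2 = 6
c_2 = 4
s_2 = 1.5
t_2 = 3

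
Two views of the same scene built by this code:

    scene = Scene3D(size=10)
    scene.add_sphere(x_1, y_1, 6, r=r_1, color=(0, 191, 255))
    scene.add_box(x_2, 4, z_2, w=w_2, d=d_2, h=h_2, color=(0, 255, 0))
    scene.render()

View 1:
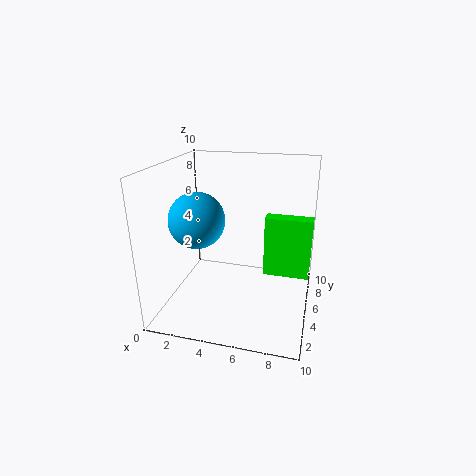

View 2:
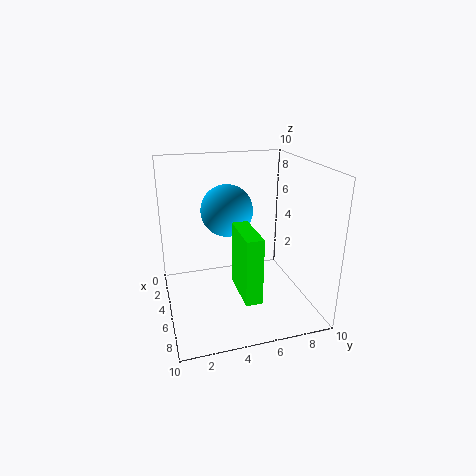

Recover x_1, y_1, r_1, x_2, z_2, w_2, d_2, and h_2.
x_1 = 2
y_1 = 5
r_1 = 2
x_2 = 7
z_2 = 3
w_2 = 3
d_2 = 1
h_2 = 4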